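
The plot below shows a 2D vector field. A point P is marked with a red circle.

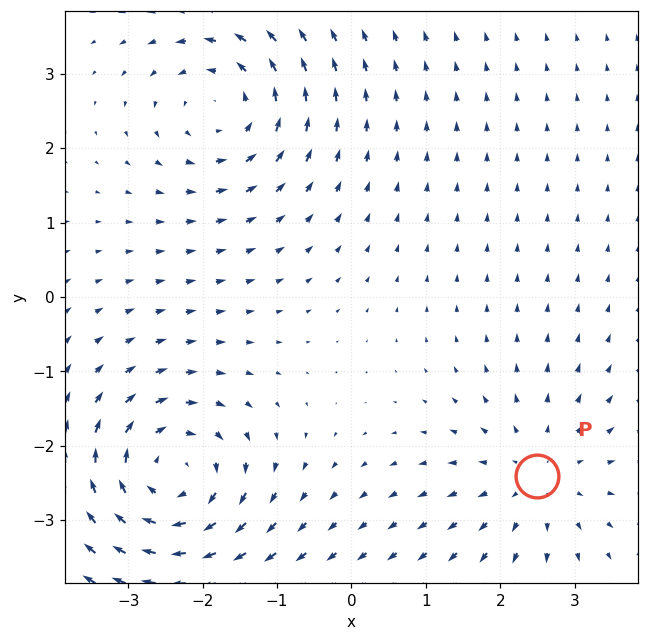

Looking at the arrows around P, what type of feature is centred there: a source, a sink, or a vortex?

At P (2.5, -2.4) the arrows spread outward. Divergence about +3, curl ≈0 — positive divergence with near-zero curl is a source.

source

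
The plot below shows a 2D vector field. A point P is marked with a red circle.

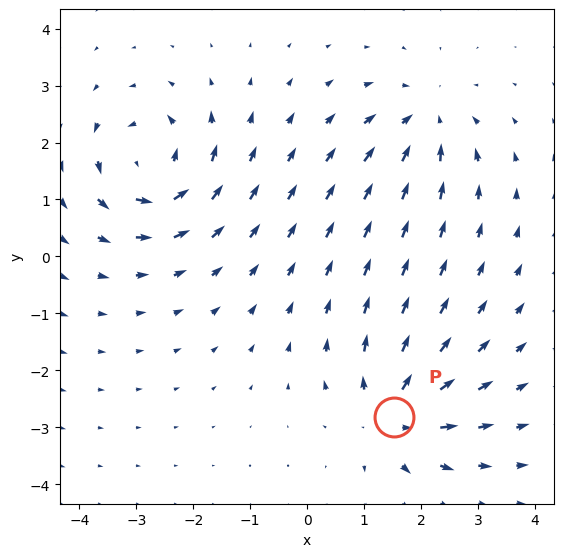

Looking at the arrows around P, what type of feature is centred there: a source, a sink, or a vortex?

source

At P (1.5, -2.8) the arrows spread outward. Divergence about +4, curl ≈0 — positive divergence with near-zero curl is a source.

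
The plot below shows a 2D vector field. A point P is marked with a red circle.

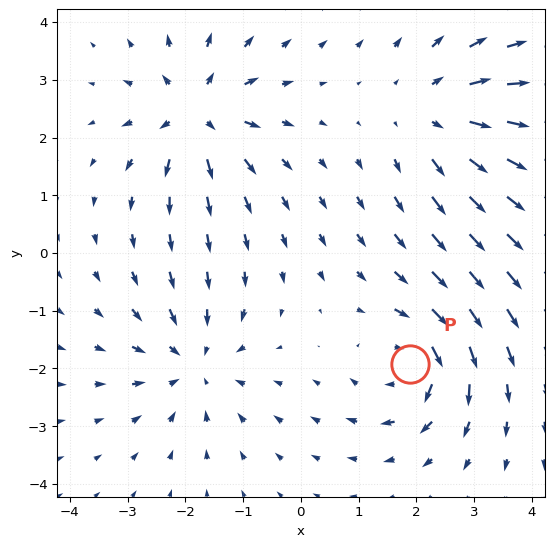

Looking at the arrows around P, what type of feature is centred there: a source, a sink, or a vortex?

At P (1.9, -1.9) the arrows circulate clockwise. Divergence ≈0, curl about -6 — near-zero divergence with nonzero curl is a vortex.

vortex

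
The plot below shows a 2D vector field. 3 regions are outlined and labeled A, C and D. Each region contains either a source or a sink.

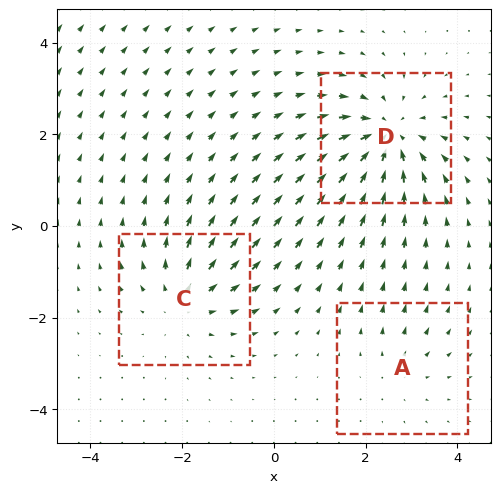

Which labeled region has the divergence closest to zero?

Divergence at each region's feature centre — A: about +2, C: about +3, D: about -5. Region A is closest to zero.

A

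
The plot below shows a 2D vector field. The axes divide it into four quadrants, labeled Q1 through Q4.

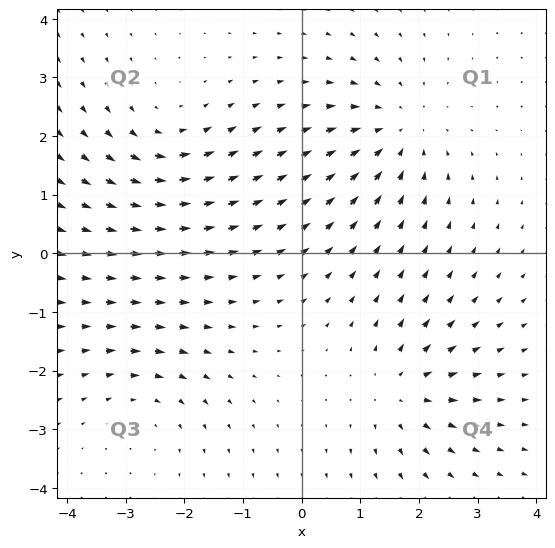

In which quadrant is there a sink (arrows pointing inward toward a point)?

Q1

The sink sits at approximately (1.6, 2.1), which lies in quadrant Q1. The divergence there is about -4, negative as expected for a sink.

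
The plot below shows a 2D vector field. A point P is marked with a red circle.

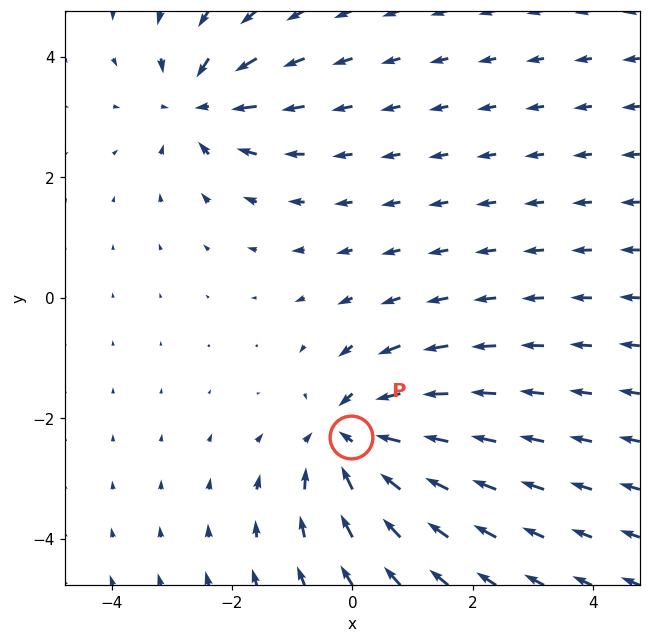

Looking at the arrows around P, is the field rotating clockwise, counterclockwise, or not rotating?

Near P at (-0.0, -2.3) the arrows show no circulation. The curl there is ≈0.

not rotating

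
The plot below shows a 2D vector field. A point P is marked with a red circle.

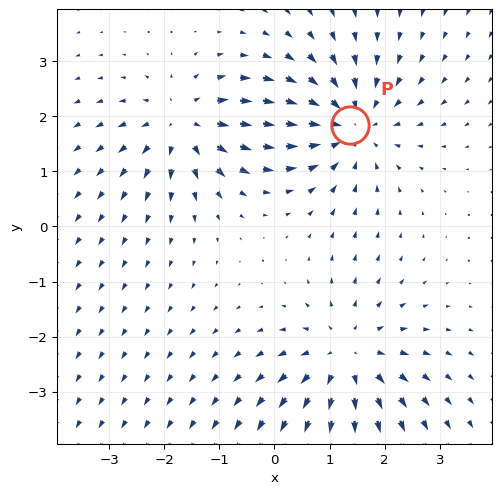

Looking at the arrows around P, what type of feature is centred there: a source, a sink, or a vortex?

sink

At P (1.4, 1.8) the arrows converge inward. Divergence about -3, curl ≈0 — negative divergence with near-zero curl is a sink.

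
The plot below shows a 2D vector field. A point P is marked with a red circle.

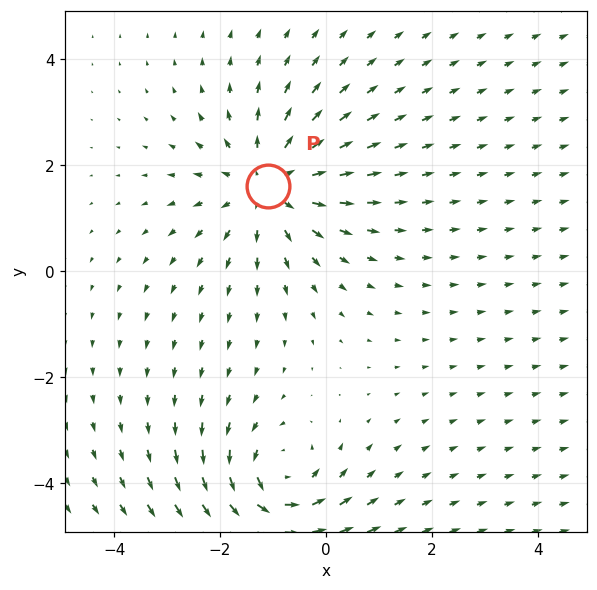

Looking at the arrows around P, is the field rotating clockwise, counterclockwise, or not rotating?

not rotating

Near P at (-1.1, 1.6) the arrows show no circulation. The curl there is ≈0.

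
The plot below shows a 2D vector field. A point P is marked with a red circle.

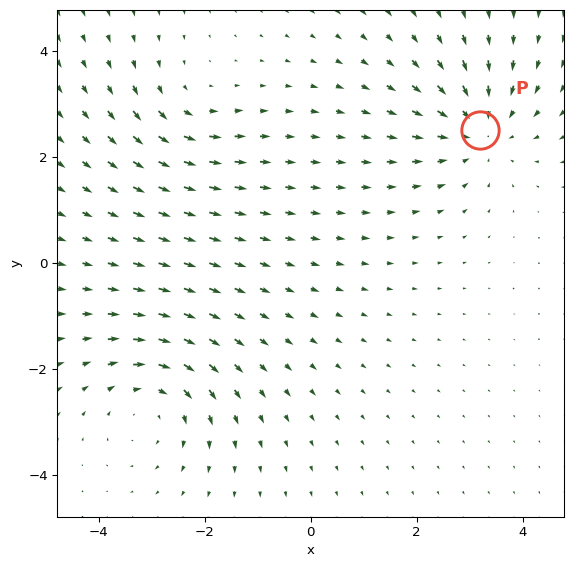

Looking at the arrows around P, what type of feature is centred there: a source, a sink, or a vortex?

sink

At P (3.2, 2.5) the arrows converge inward. Divergence about -4, curl ≈0 — negative divergence with near-zero curl is a sink.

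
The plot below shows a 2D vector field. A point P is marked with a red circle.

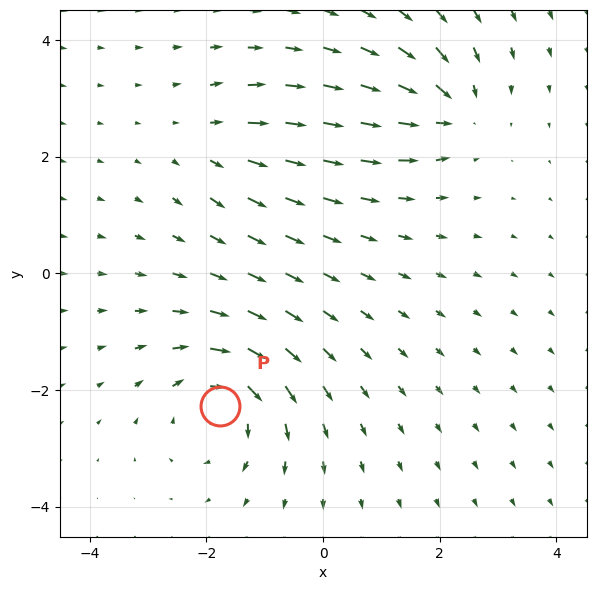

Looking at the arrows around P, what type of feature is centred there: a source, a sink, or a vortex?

vortex

At P (-1.8, -2.3) the arrows circulate clockwise. Divergence ≈0, curl about -5 — near-zero divergence with nonzero curl is a vortex.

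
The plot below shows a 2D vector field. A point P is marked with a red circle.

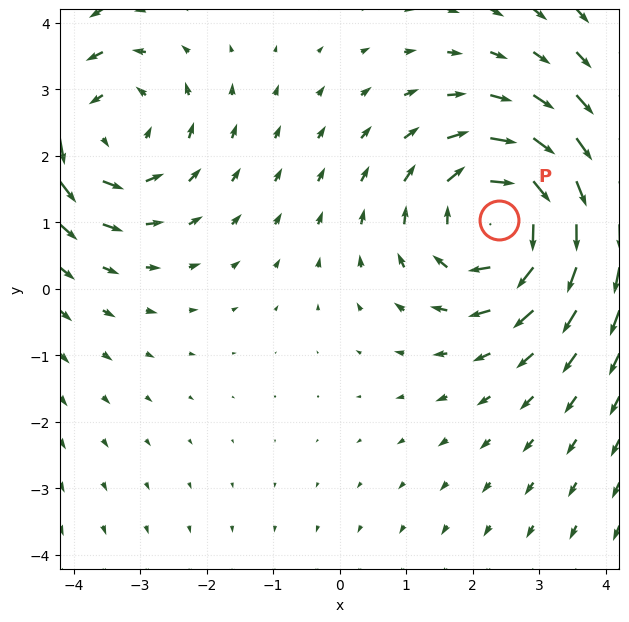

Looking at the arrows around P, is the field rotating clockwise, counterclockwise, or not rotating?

clockwise

Near P at (2.4, 1.0) the arrows circulate clockwise. The curl (z-component) there is about -4; negative curl means clockwise rotation.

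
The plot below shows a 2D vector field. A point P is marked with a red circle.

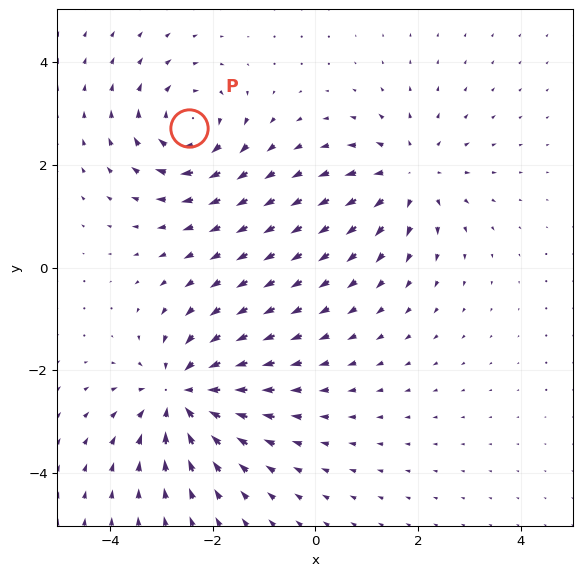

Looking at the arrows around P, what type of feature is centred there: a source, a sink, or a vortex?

vortex

At P (-2.5, 2.7) the arrows circulate clockwise. Divergence ≈0, curl about -5 — near-zero divergence with nonzero curl is a vortex.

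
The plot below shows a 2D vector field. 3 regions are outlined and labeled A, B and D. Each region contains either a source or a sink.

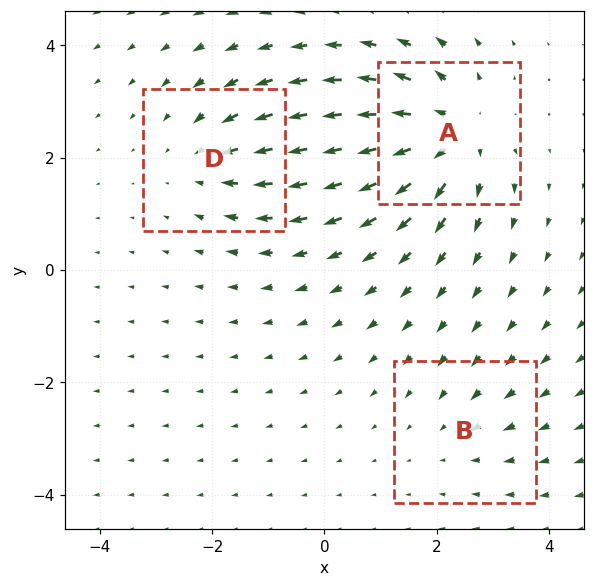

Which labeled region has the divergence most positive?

Divergence at each region's feature centre — A: about +5, B: about -2, D: about -3. Region A is most positive.

A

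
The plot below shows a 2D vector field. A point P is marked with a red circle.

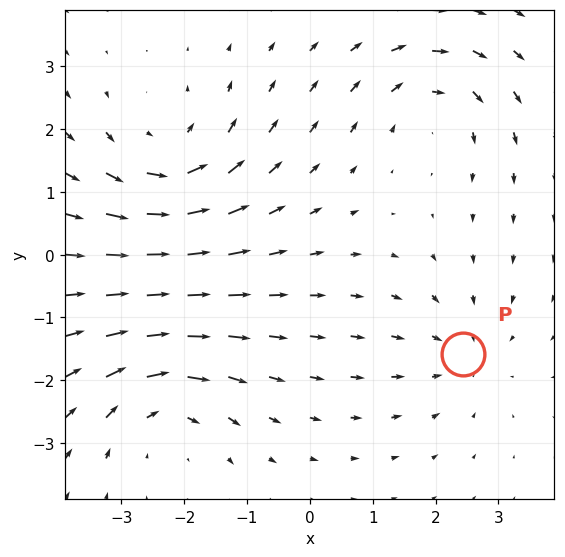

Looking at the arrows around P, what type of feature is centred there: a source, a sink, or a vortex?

At P (2.4, -1.6) the arrows converge inward. Divergence about -3, curl ≈0 — negative divergence with near-zero curl is a sink.

sink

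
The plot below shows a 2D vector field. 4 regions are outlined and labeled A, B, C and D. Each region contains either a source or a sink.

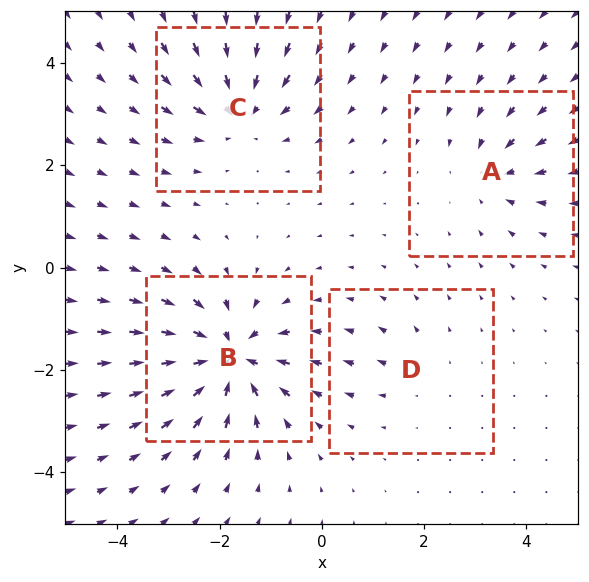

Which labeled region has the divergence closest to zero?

Divergence at each region's feature centre — A: about -4, B: about -8, C: about -6, D: about +2. Region D is closest to zero.

D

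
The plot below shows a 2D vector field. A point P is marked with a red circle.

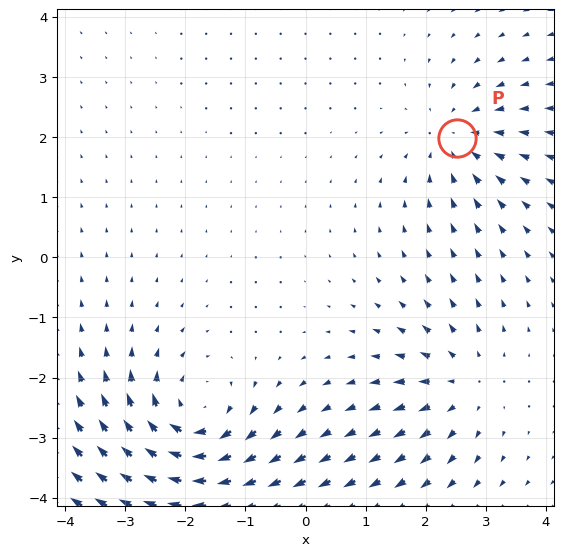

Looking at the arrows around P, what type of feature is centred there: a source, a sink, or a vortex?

At P (2.5, 2.0) the arrows converge inward. Divergence about -3, curl ≈0 — negative divergence with near-zero curl is a sink.

sink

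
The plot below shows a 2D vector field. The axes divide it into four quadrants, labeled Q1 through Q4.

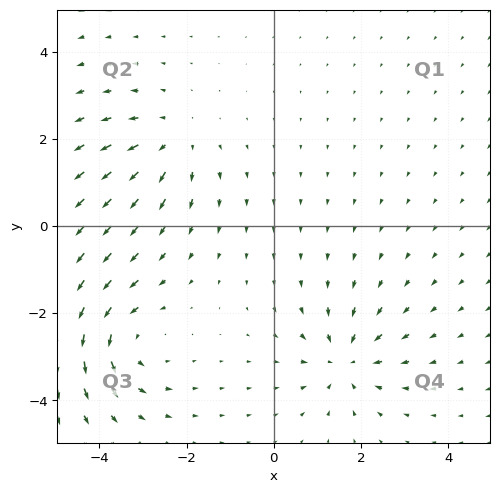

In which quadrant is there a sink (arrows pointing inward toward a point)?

The sink sits at approximately (1.6, -3.1), which lies in quadrant Q4. The divergence there is about -5, negative as expected for a sink.

Q4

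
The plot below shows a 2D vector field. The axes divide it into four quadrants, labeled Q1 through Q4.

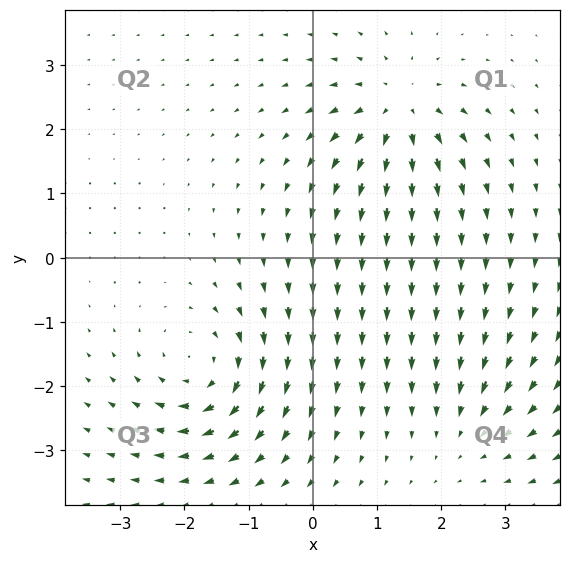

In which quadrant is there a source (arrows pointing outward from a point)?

Q1

The source sits at approximately (1.3, 2.3), which lies in quadrant Q1. The divergence there is about +6, positive as expected for a source.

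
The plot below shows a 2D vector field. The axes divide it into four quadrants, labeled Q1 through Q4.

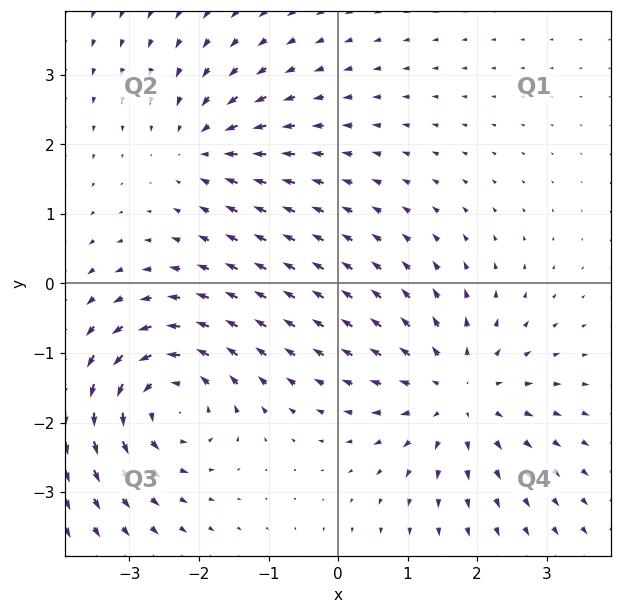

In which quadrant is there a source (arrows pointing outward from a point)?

Q4

The source sits at approximately (1.7, -1.6), which lies in quadrant Q4. The divergence there is about +4, positive as expected for a source.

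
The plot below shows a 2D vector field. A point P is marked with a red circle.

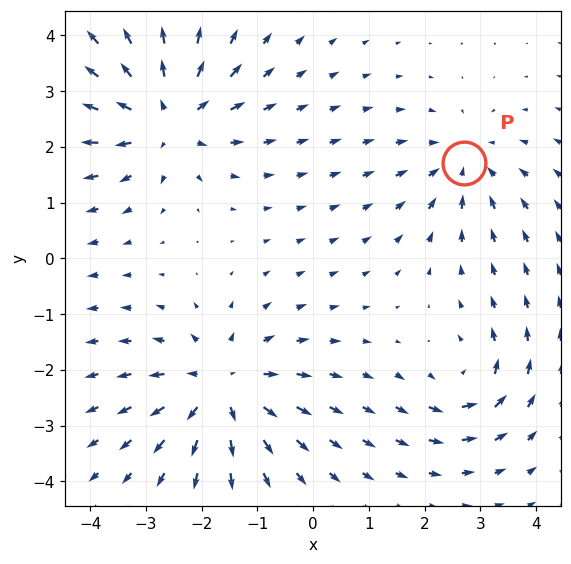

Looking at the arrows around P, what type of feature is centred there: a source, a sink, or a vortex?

At P (2.7, 1.7) the arrows converge inward. Divergence about -3, curl ≈0 — negative divergence with near-zero curl is a sink.

sink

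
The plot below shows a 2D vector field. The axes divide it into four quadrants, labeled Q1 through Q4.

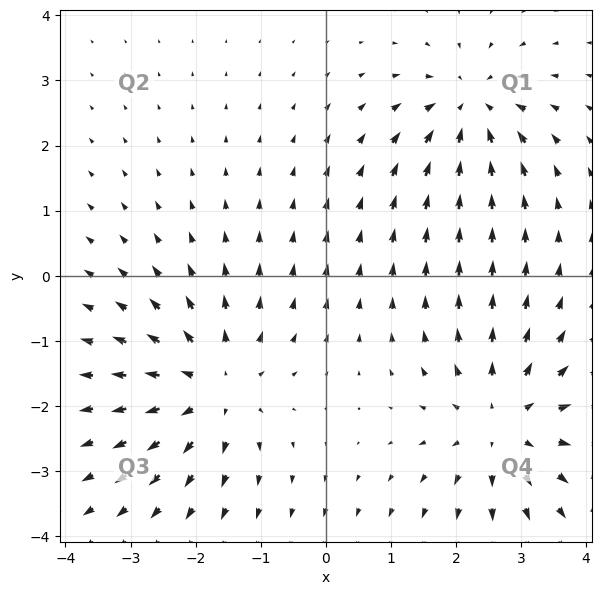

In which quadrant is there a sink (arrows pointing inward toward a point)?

The sink sits at approximately (2.2, 2.6), which lies in quadrant Q1. The divergence there is about -4, negative as expected for a sink.

Q1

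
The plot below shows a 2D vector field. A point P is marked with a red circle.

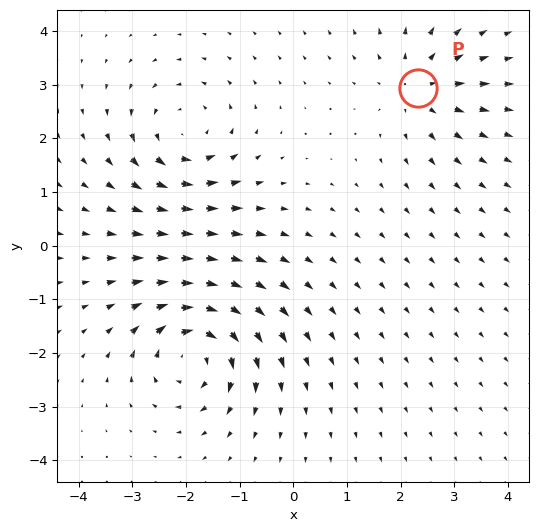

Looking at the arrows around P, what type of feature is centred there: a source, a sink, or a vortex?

source

At P (2.3, 2.9) the arrows spread outward. Divergence about +4, curl ≈0 — positive divergence with near-zero curl is a source.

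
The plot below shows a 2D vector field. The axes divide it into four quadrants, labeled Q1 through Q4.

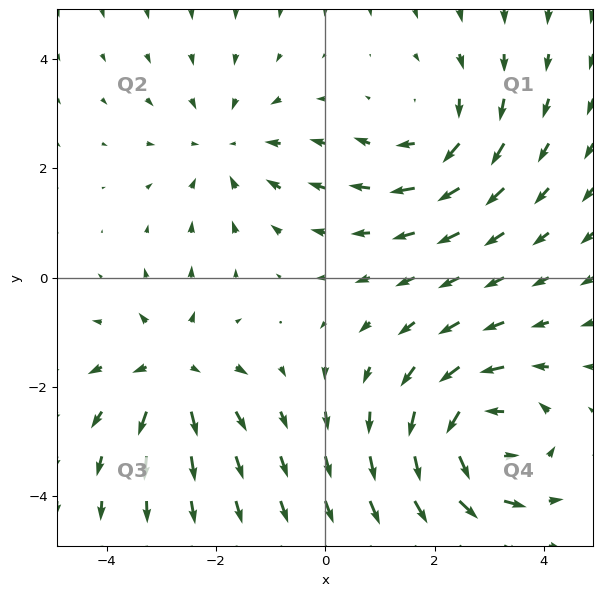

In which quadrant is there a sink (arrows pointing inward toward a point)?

The sink sits at approximately (-1.8, 2.4), which lies in quadrant Q2. The divergence there is about -3, negative as expected for a sink.

Q2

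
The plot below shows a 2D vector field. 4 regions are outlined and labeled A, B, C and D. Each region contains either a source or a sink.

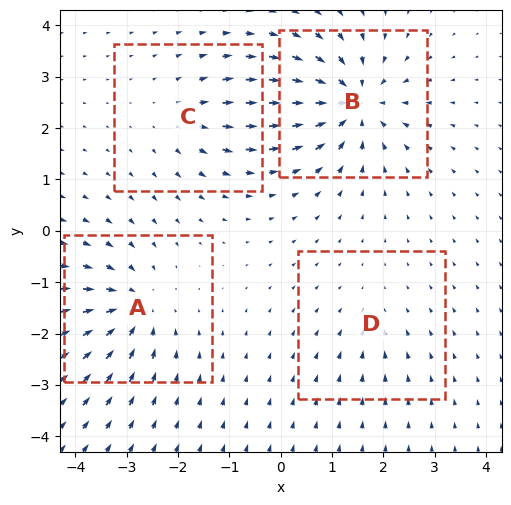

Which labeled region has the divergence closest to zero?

Divergence at each region's feature centre — A: about -6, B: about -8, C: about +4, D: about -2. Region D is closest to zero.

D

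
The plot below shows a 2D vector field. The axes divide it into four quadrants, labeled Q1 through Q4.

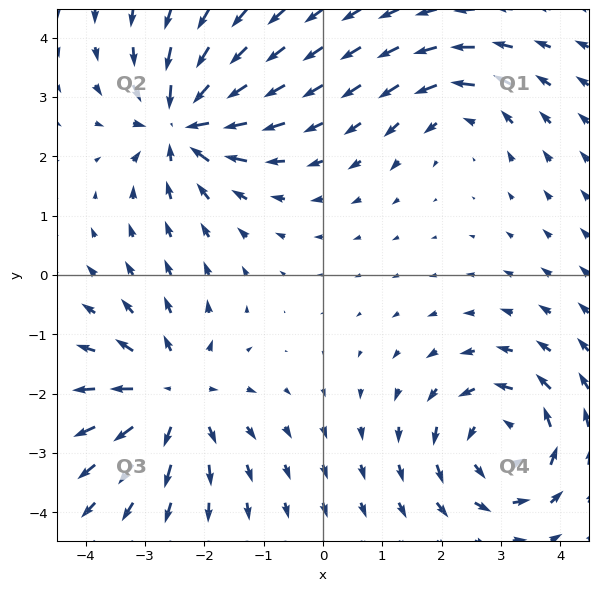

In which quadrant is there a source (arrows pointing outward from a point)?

The source sits at approximately (-2.5, -2.0), which lies in quadrant Q3. The divergence there is about +5, positive as expected for a source.

Q3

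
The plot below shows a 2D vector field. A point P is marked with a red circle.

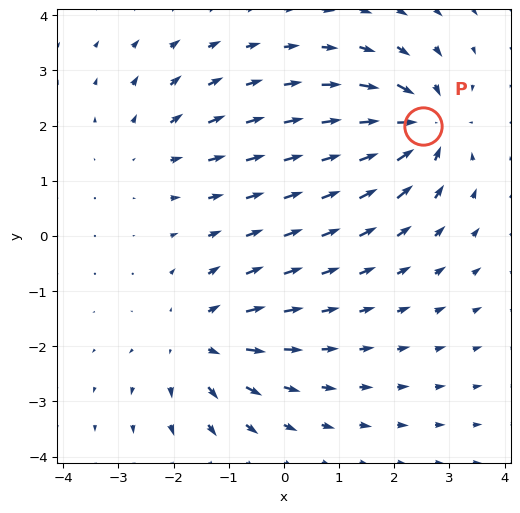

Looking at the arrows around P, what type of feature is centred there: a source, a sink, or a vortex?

At P (2.5, 2.0) the arrows converge inward. Divergence about -6, curl ≈0 — negative divergence with near-zero curl is a sink.

sink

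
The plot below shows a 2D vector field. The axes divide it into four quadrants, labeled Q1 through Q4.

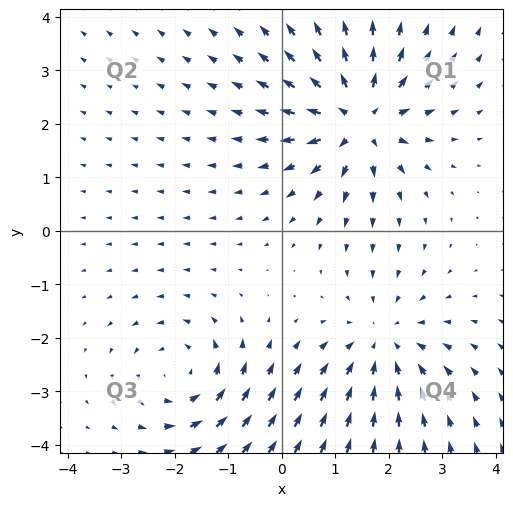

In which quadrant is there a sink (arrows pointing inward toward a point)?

The sink sits at approximately (1.9, -2.1), which lies in quadrant Q4. The divergence there is about -3, negative as expected for a sink.

Q4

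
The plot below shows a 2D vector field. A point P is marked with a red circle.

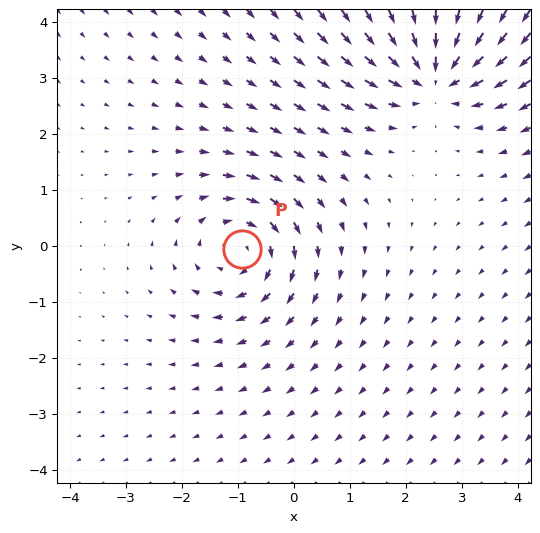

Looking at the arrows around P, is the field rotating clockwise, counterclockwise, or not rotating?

clockwise

Near P at (-0.9, -0.1) the arrows circulate clockwise. The curl (z-component) there is about -4; negative curl means clockwise rotation.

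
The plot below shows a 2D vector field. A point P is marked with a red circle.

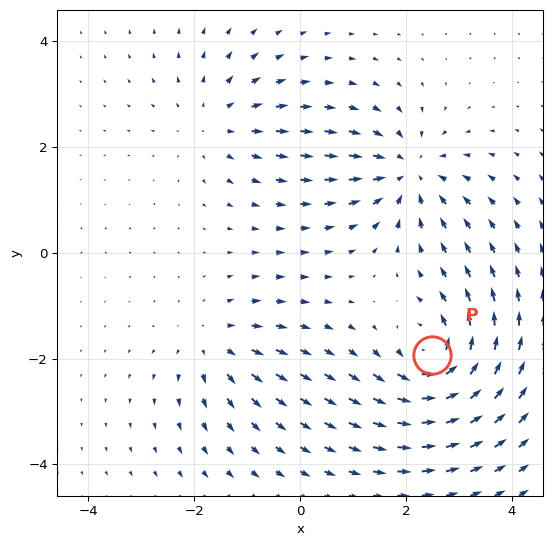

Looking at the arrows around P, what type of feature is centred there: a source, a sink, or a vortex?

At P (2.5, -1.9) the arrows circulate counterclockwise. Divergence ≈0, curl about +6 — near-zero divergence with nonzero curl is a vortex.

vortex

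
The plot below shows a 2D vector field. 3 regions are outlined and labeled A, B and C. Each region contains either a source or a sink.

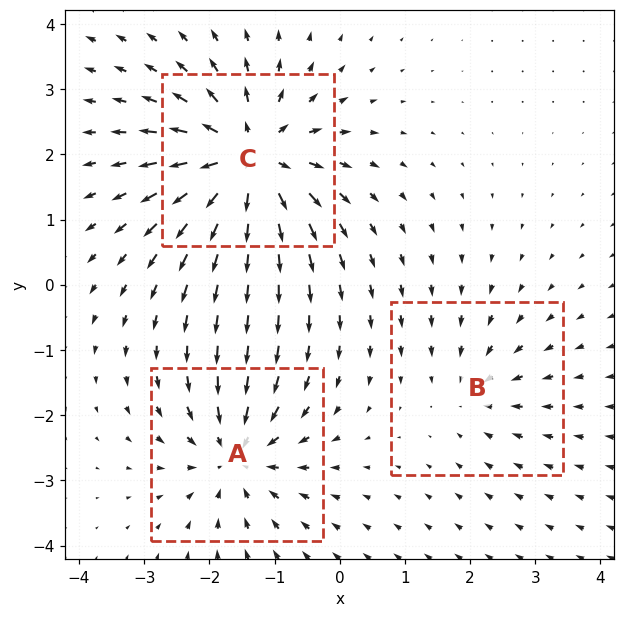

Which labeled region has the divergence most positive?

C

Divergence at each region's feature centre — A: about -4, B: about -2, C: about +6. Region C is most positive.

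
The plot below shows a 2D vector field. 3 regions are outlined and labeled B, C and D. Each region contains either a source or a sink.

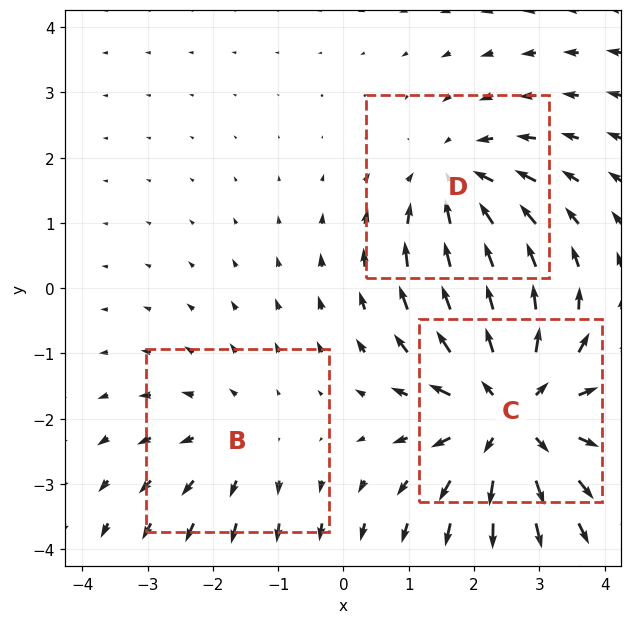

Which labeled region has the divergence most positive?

C

Divergence at each region's feature centre — B: about +2, C: about +4, D: about -3. Region C is most positive.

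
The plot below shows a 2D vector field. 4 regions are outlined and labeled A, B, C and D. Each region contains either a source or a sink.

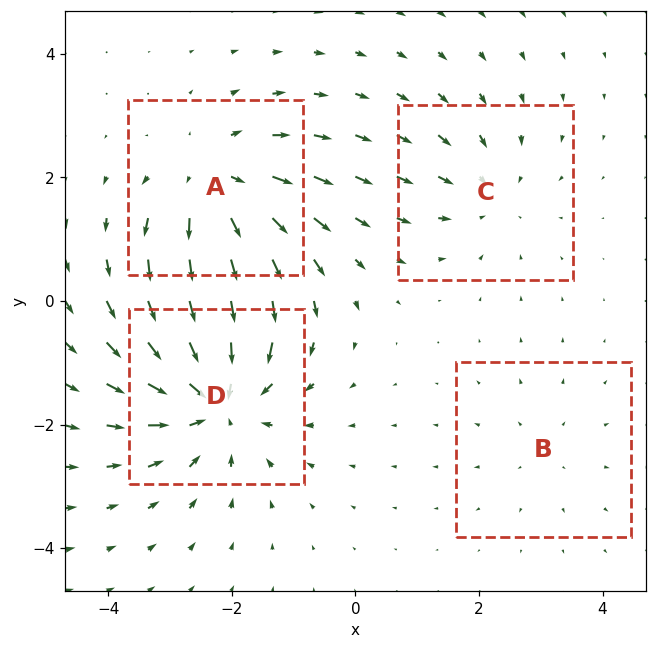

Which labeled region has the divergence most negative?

Divergence at each region's feature centre — A: about +5, B: about +2, C: about -3, D: about -6. Region D is most negative.

D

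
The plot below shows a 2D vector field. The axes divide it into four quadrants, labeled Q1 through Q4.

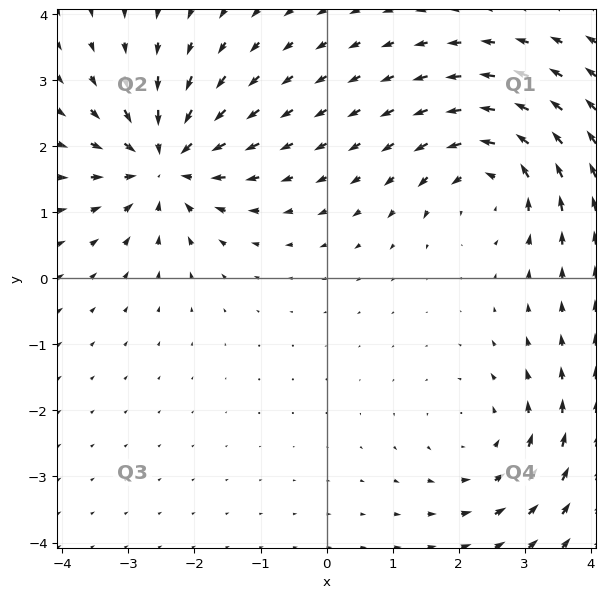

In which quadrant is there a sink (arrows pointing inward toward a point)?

The sink sits at approximately (-2.4, 1.7), which lies in quadrant Q2. The divergence there is about -6, negative as expected for a sink.

Q2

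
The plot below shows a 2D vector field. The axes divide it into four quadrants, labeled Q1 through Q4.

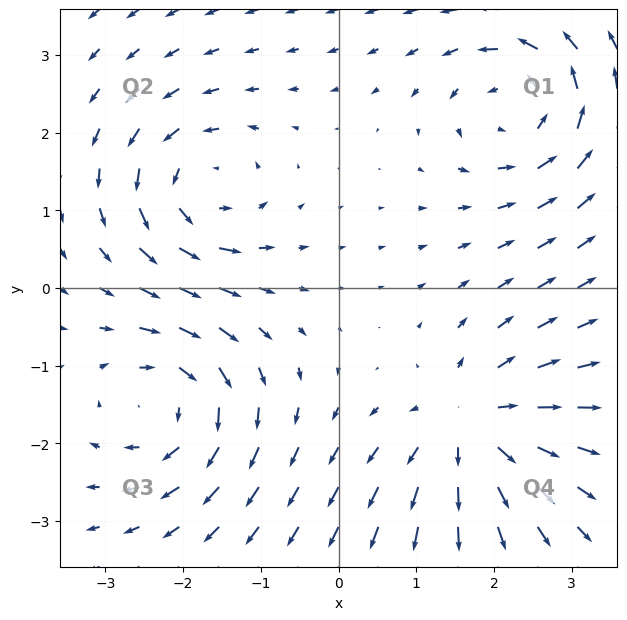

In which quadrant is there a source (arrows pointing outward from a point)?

The source sits at approximately (1.7, -1.8), which lies in quadrant Q4. The divergence there is about +5, positive as expected for a source.

Q4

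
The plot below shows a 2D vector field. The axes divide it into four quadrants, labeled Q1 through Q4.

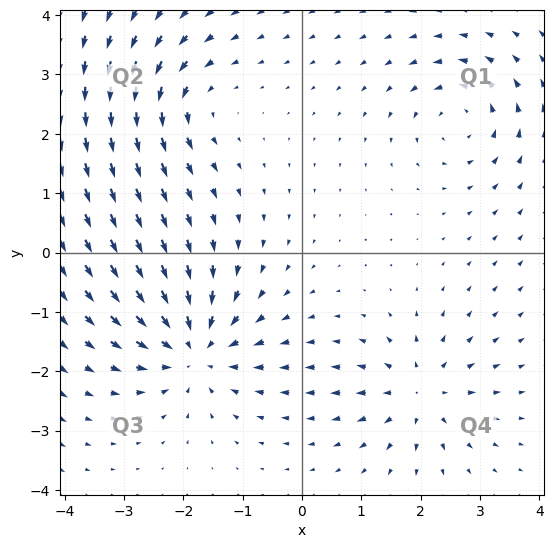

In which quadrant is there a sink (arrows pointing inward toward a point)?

Q3

The sink sits at approximately (-1.8, -1.6), which lies in quadrant Q3. The divergence there is about -6, negative as expected for a sink.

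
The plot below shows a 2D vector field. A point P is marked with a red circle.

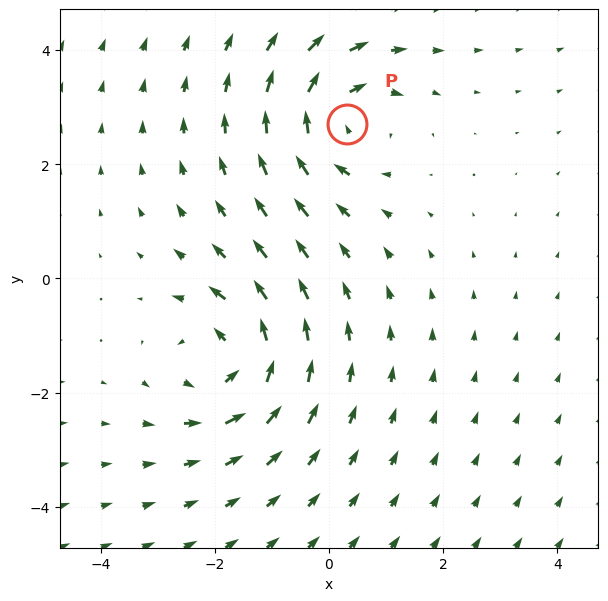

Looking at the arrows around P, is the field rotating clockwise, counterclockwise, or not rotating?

clockwise

Near P at (0.3, 2.7) the arrows circulate clockwise. The curl (z-component) there is about -4; negative curl means clockwise rotation.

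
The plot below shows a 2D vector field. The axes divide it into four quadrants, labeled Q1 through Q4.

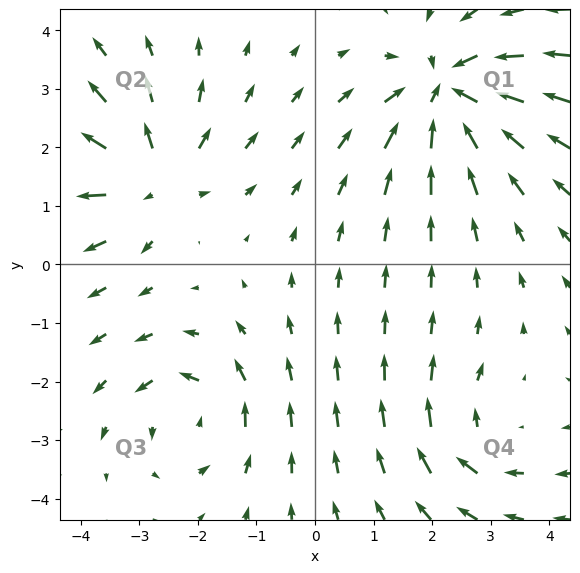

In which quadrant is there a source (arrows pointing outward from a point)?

Q2

The source sits at approximately (-2.8, 1.5), which lies in quadrant Q2. The divergence there is about +5, positive as expected for a source.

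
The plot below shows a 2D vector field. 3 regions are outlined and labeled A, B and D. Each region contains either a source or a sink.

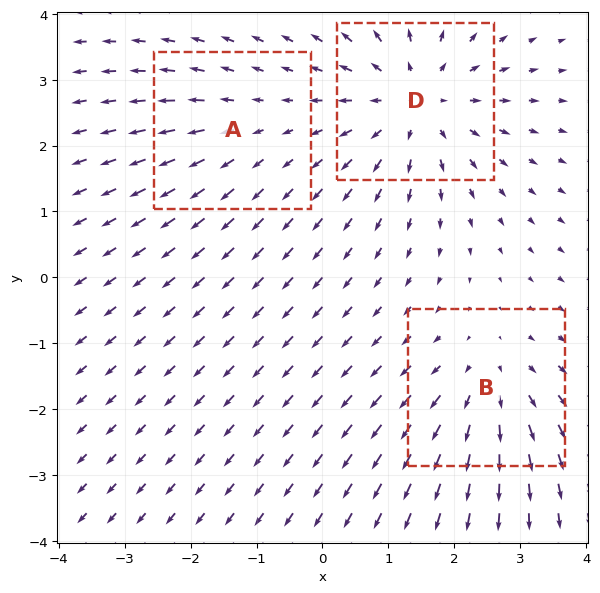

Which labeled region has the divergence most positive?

D

Divergence at each region's feature centre — A: about +2, B: about +3, D: about +4. Region D is most positive.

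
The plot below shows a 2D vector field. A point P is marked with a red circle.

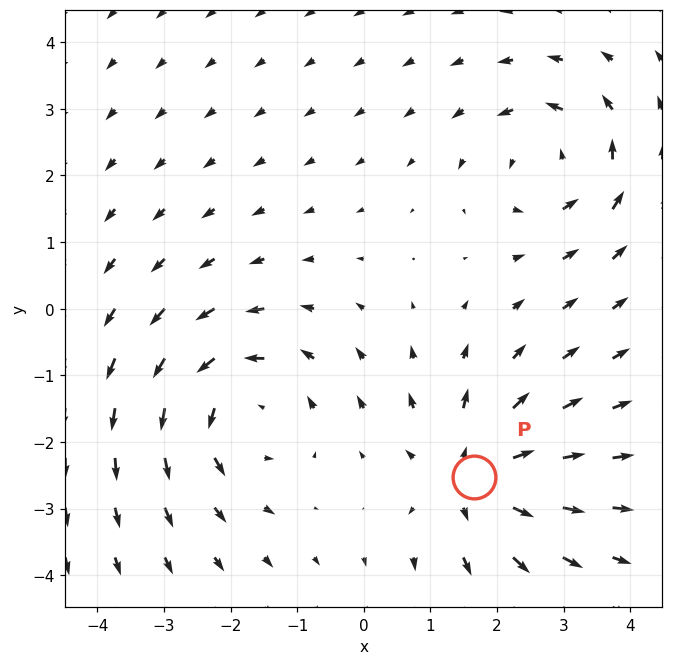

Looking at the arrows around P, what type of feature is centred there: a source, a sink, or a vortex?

source

At P (1.7, -2.5) the arrows spread outward. Divergence about +4, curl ≈0 — positive divergence with near-zero curl is a source.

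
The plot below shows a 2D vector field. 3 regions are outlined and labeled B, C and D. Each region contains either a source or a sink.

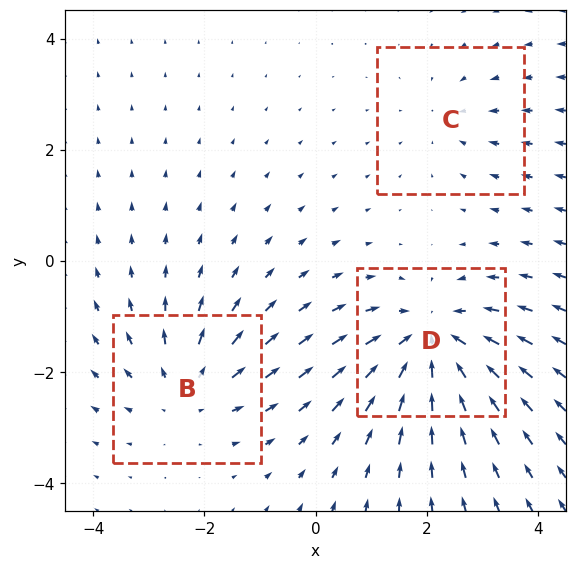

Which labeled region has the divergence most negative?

D

Divergence at each region's feature centre — B: about +3, C: about -2, D: about -4. Region D is most negative.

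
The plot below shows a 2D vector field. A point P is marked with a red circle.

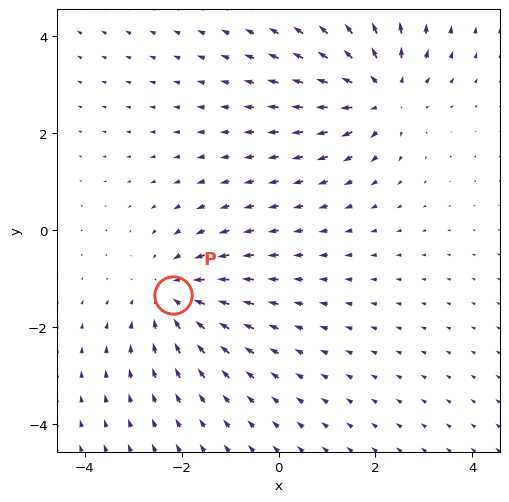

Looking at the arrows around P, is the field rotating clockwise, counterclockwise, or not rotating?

not rotating

Near P at (-2.2, -1.3) the arrows show no circulation. The curl there is ≈0.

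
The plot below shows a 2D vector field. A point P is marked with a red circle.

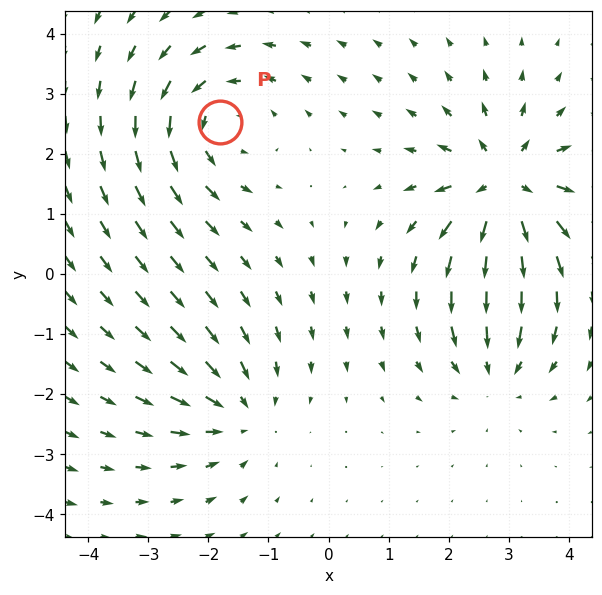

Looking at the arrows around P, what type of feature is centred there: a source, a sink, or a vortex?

At P (-1.8, 2.5) the arrows circulate counterclockwise. Divergence ≈0, curl about +3 — near-zero divergence with nonzero curl is a vortex.

vortex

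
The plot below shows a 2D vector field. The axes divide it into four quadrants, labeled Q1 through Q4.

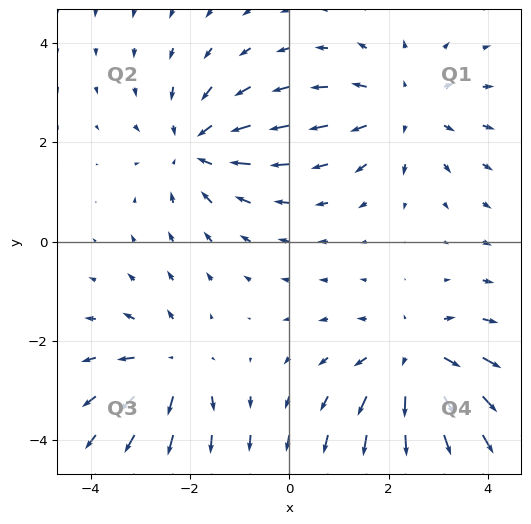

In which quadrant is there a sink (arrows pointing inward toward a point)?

Q2

The sink sits at approximately (-1.9, 1.9), which lies in quadrant Q2. The divergence there is about -4, negative as expected for a sink.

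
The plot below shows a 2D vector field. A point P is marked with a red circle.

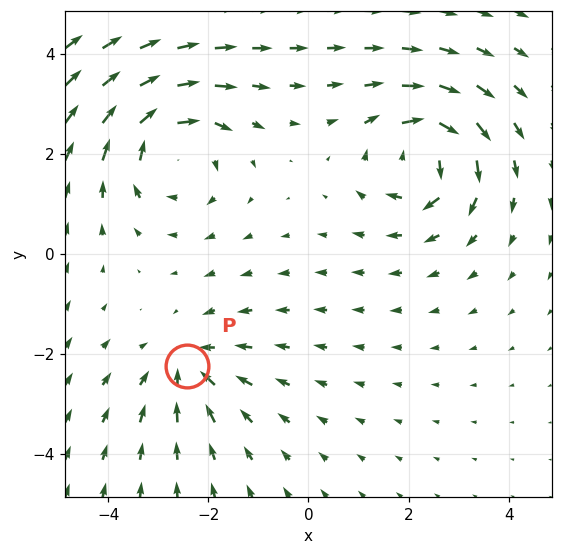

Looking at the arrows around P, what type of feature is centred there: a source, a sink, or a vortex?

sink

At P (-2.4, -2.2) the arrows converge inward. Divergence about -4, curl ≈0 — negative divergence with near-zero curl is a sink.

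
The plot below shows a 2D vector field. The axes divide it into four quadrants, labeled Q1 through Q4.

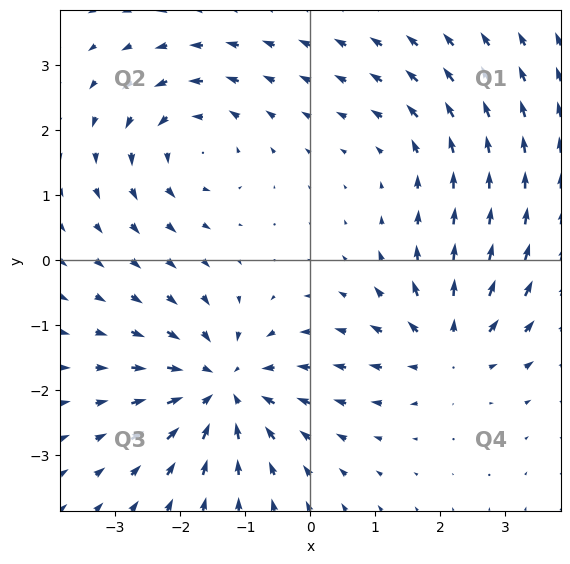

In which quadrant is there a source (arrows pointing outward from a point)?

Q4

The source sits at approximately (2.1, -1.3), which lies in quadrant Q4. The divergence there is about +5, positive as expected for a source.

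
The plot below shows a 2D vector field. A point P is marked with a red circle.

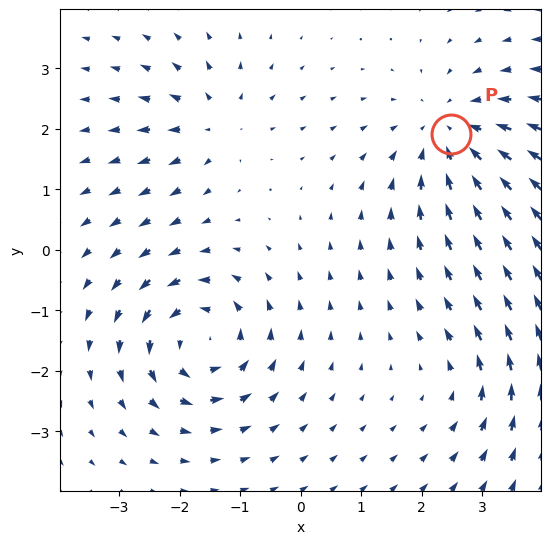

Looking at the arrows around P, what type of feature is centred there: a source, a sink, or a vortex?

At P (2.5, 1.9) the arrows converge inward. Divergence about -4, curl ≈0 — negative divergence with near-zero curl is a sink.

sink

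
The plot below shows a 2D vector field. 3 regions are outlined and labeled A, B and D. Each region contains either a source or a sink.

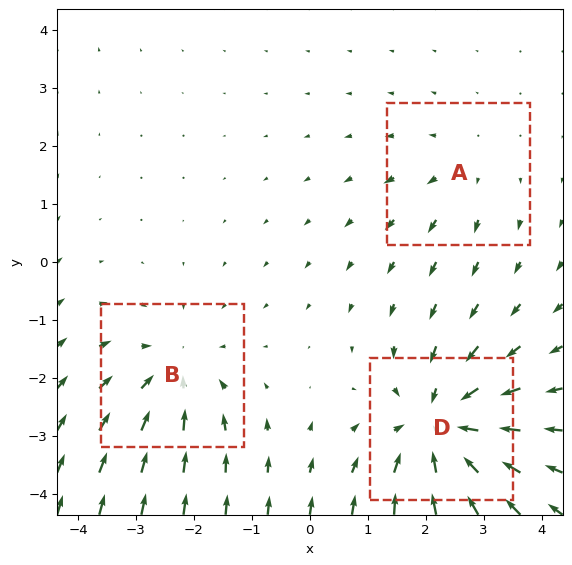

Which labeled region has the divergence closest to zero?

Divergence at each region's feature centre — A: about +2, B: about -3, D: about -5. Region A is closest to zero.

A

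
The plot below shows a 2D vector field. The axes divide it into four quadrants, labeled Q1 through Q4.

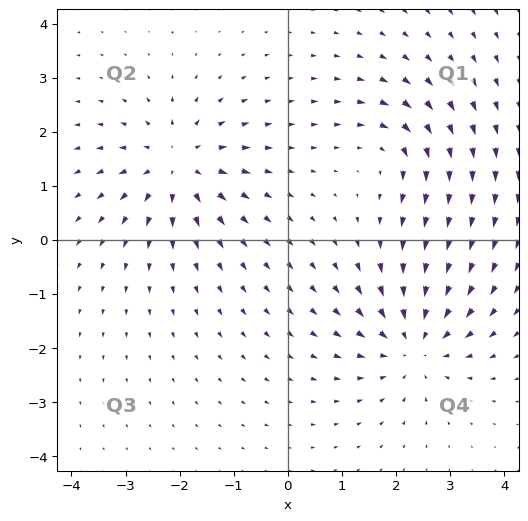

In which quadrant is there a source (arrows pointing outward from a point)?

The source sits at approximately (-2.0, 1.4), which lies in quadrant Q2. The divergence there is about +4, positive as expected for a source.

Q2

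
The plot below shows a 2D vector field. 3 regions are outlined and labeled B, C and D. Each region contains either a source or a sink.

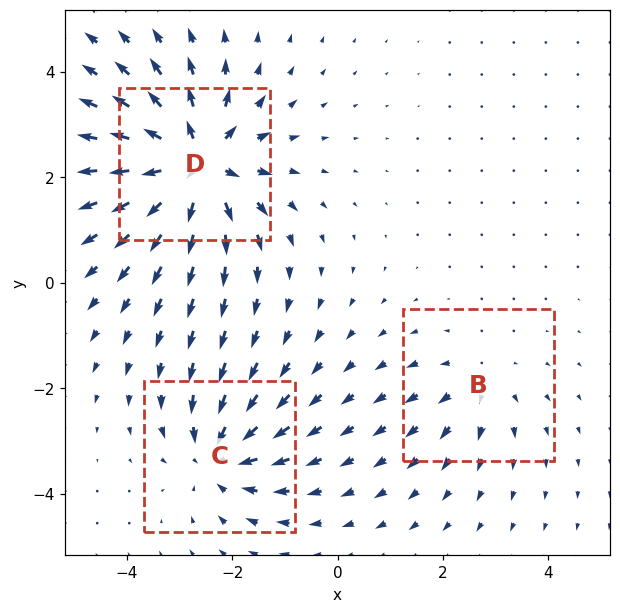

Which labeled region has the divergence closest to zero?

B

Divergence at each region's feature centre — B: about +2, C: about -4, D: about +6. Region B is closest to zero.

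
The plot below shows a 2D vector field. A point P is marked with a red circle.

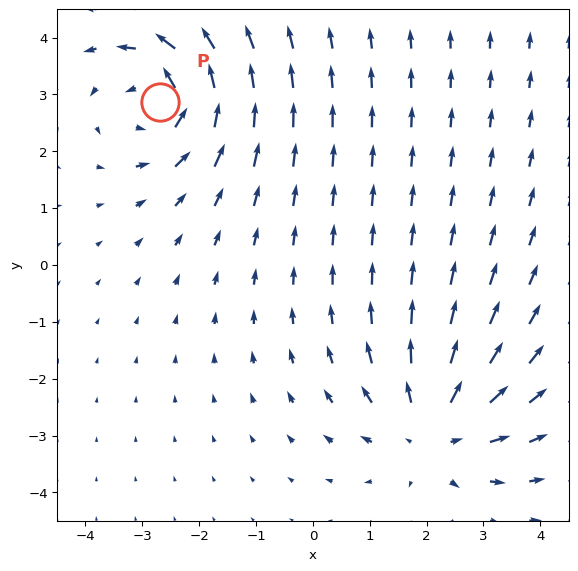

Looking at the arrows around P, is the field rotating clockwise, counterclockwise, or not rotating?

counterclockwise

Near P at (-2.7, 2.9) the arrows circulate counterclockwise. The curl (z-component) there is about +4; positive curl means counterclockwise rotation.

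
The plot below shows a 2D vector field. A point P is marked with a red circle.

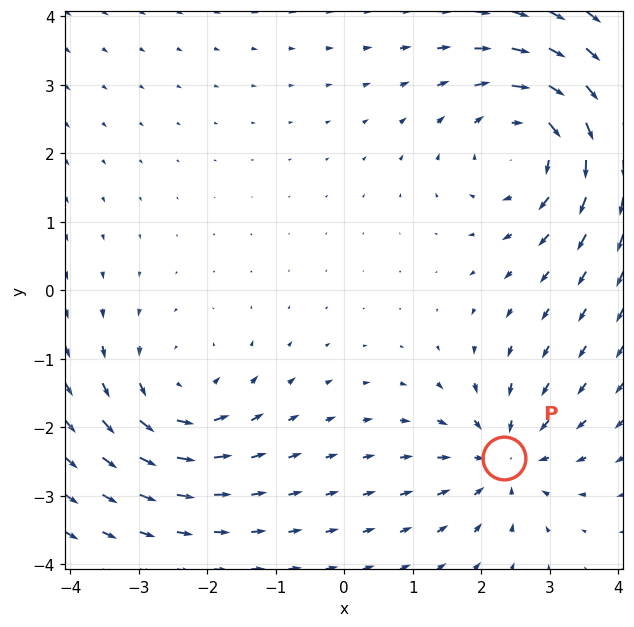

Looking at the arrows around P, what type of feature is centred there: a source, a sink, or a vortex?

At P (2.3, -2.5) the arrows converge inward. Divergence about -3, curl ≈0 — negative divergence with near-zero curl is a sink.

sink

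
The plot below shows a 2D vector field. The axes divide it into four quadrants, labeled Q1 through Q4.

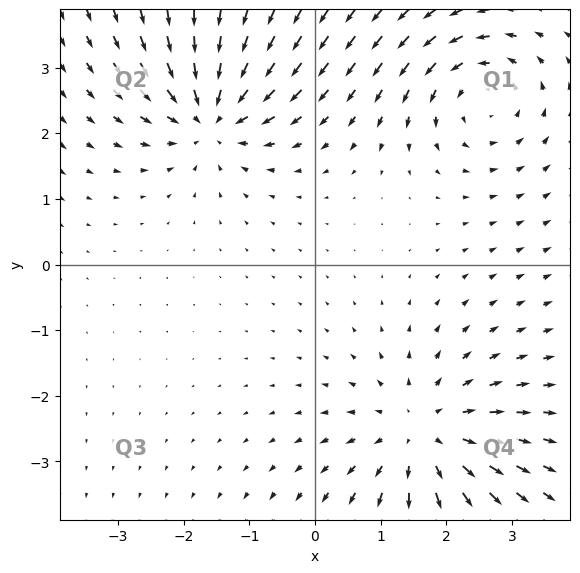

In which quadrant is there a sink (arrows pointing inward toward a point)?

Q2

The sink sits at approximately (-1.6, 2.3), which lies in quadrant Q2. The divergence there is about -6, negative as expected for a sink.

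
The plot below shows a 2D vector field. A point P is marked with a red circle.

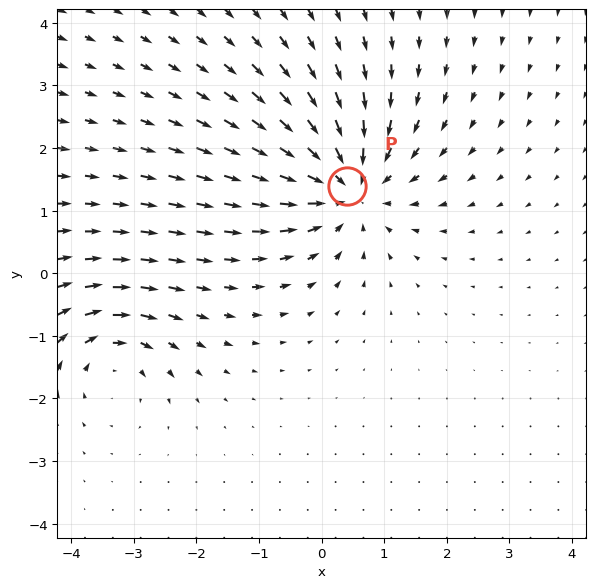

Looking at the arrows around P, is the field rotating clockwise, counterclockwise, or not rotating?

not rotating

Near P at (0.4, 1.4) the arrows show no circulation. The curl there is ≈0.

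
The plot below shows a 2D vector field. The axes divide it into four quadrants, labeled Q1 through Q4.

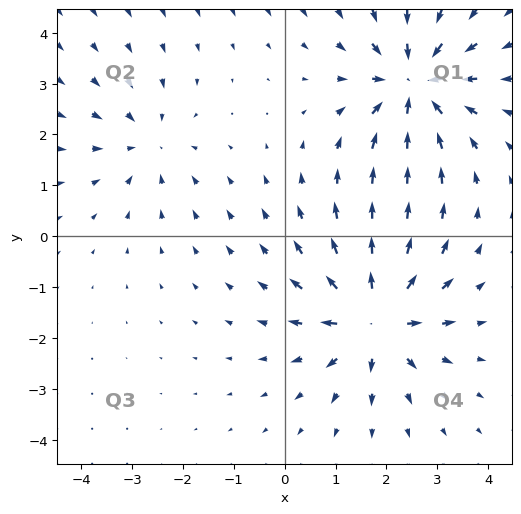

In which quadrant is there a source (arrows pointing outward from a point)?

The source sits at approximately (1.8, -1.6), which lies in quadrant Q4. The divergence there is about +6, positive as expected for a source.

Q4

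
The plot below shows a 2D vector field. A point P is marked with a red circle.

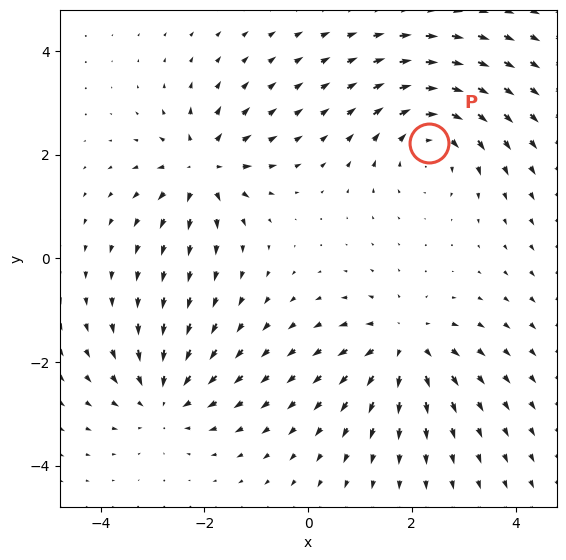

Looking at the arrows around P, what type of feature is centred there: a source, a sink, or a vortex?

At P (2.3, 2.2) the arrows circulate clockwise. Divergence ≈0, curl about -4 — near-zero divergence with nonzero curl is a vortex.

vortex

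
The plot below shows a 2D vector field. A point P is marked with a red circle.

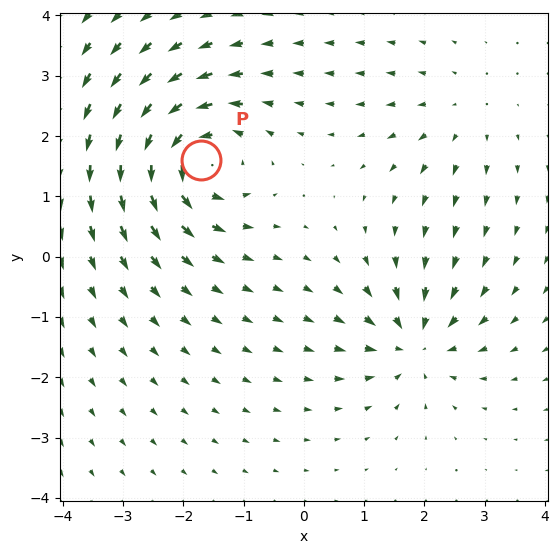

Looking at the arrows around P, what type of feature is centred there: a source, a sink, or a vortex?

At P (-1.7, 1.6) the arrows circulate counterclockwise. Divergence ≈0, curl about +6 — near-zero divergence with nonzero curl is a vortex.

vortex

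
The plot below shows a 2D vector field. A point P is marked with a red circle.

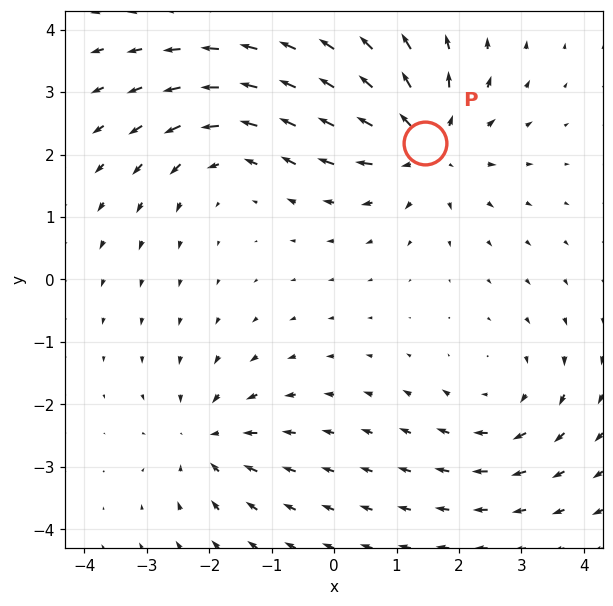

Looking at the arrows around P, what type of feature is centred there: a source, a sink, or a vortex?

At P (1.5, 2.2) the arrows spread outward. Divergence about +6, curl ≈0 — positive divergence with near-zero curl is a source.

source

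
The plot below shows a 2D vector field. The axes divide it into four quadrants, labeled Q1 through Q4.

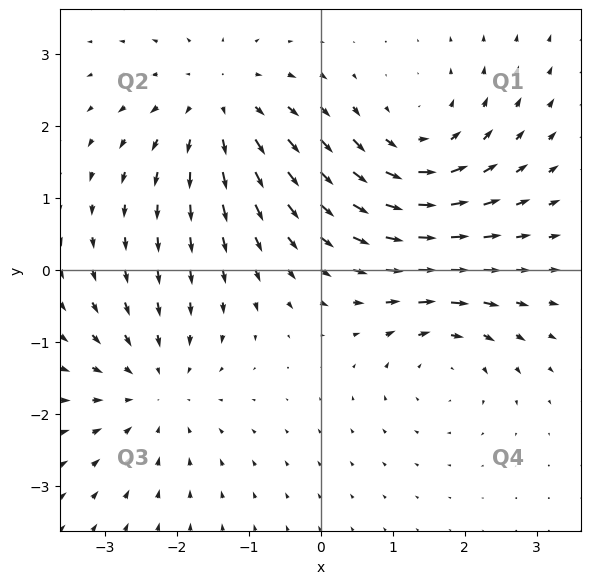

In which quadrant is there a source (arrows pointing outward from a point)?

The source sits at approximately (-1.4, 2.3), which lies in quadrant Q2. The divergence there is about +4, positive as expected for a source.

Q2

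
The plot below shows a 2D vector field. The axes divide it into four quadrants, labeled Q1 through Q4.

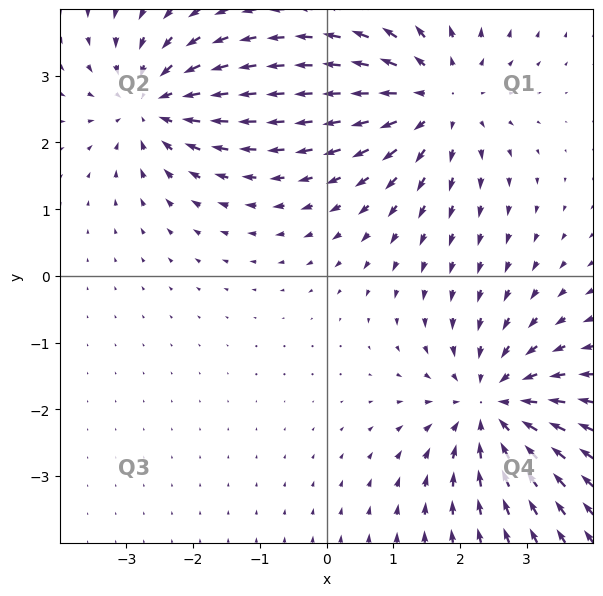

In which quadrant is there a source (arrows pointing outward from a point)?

The source sits at approximately (1.7, 2.7), which lies in quadrant Q1. The divergence there is about +3, positive as expected for a source.

Q1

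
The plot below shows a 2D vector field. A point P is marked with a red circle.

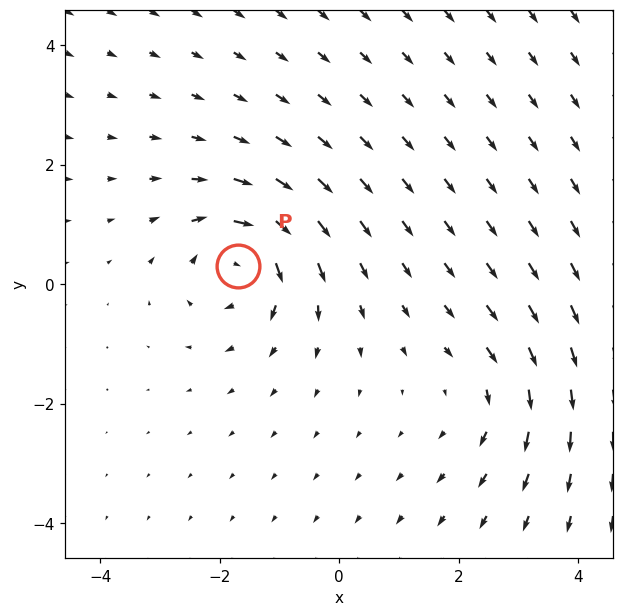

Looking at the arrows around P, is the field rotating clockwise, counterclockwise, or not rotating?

Near P at (-1.7, 0.3) the arrows circulate clockwise. The curl (z-component) there is about -4; negative curl means clockwise rotation.

clockwise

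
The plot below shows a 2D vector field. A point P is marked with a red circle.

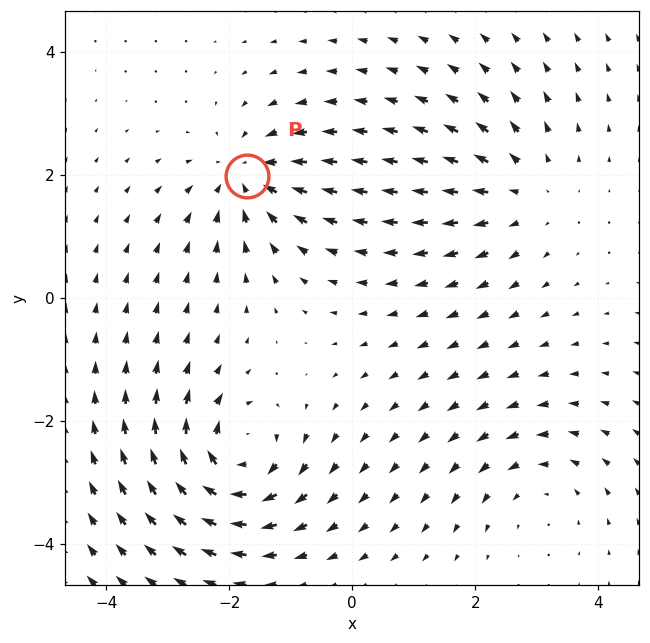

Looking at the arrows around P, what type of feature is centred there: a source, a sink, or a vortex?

At P (-1.7, 2.0) the arrows converge inward. Divergence about -4, curl ≈0 — negative divergence with near-zero curl is a sink.

sink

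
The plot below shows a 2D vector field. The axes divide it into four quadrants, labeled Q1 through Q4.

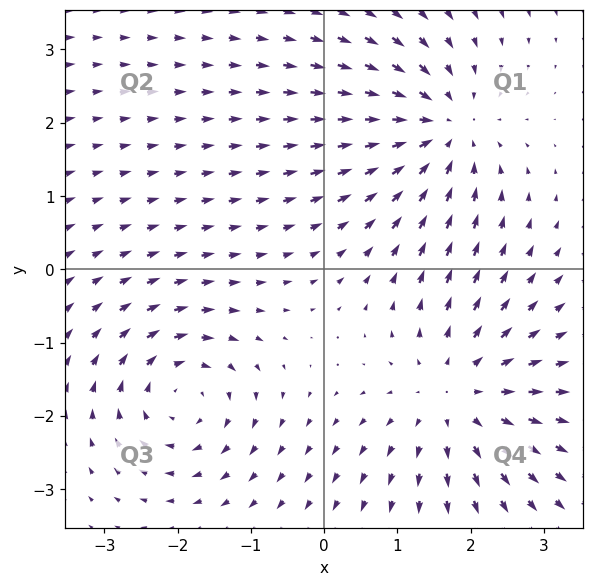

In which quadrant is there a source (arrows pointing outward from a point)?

Q4

The source sits at approximately (1.8, -1.7), which lies in quadrant Q4. The divergence there is about +4, positive as expected for a source.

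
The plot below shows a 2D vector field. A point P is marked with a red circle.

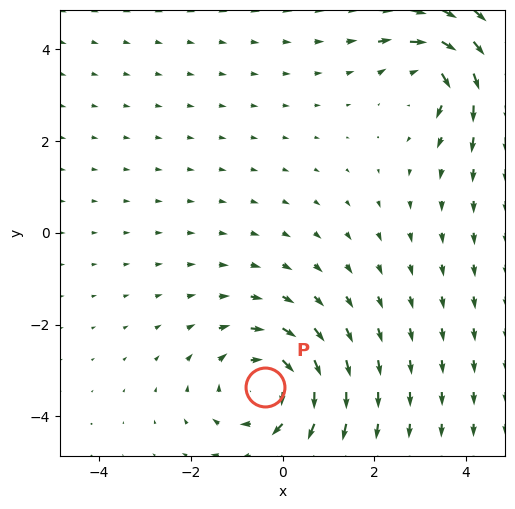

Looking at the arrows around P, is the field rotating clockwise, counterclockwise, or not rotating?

clockwise

Near P at (-0.4, -3.4) the arrows circulate clockwise. The curl (z-component) there is about -3; negative curl means clockwise rotation.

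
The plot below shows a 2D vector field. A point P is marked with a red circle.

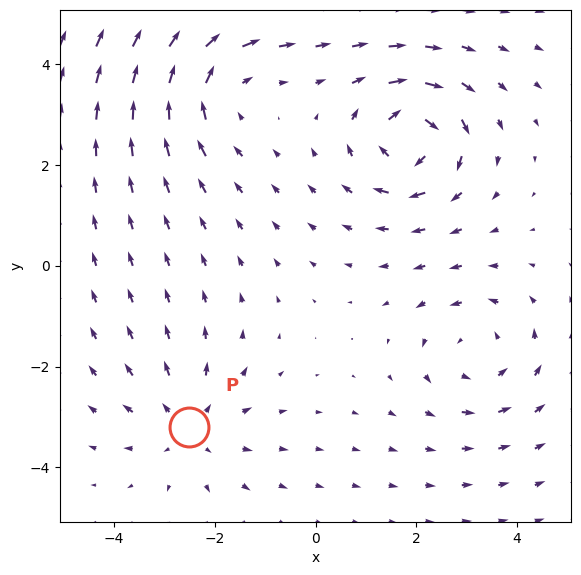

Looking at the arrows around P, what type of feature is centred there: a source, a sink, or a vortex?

At P (-2.5, -3.2) the arrows spread outward. Divergence about +3, curl ≈0 — positive divergence with near-zero curl is a source.

source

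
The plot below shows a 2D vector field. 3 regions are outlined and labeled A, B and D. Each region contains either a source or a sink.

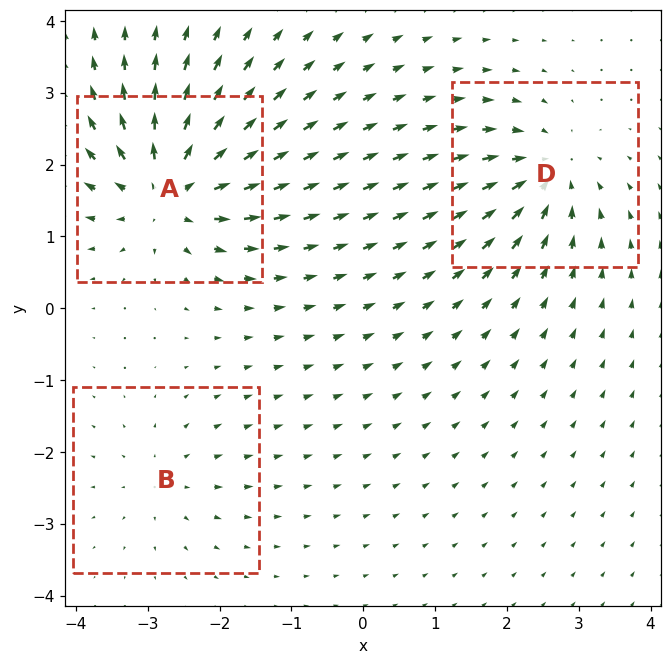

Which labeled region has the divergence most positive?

A

Divergence at each region's feature centre — A: about +6, B: about +2, D: about -4. Region A is most positive.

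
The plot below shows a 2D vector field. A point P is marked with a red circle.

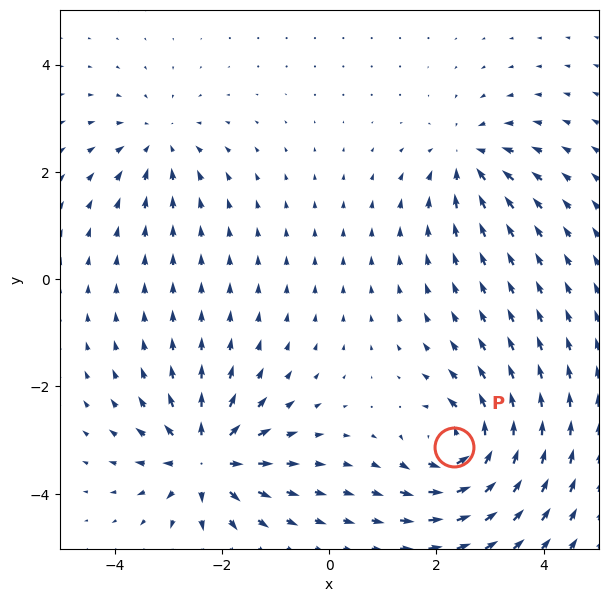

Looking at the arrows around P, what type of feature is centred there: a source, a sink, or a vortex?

vortex

At P (2.3, -3.1) the arrows circulate counterclockwise. Divergence ≈0, curl about +7 — near-zero divergence with nonzero curl is a vortex.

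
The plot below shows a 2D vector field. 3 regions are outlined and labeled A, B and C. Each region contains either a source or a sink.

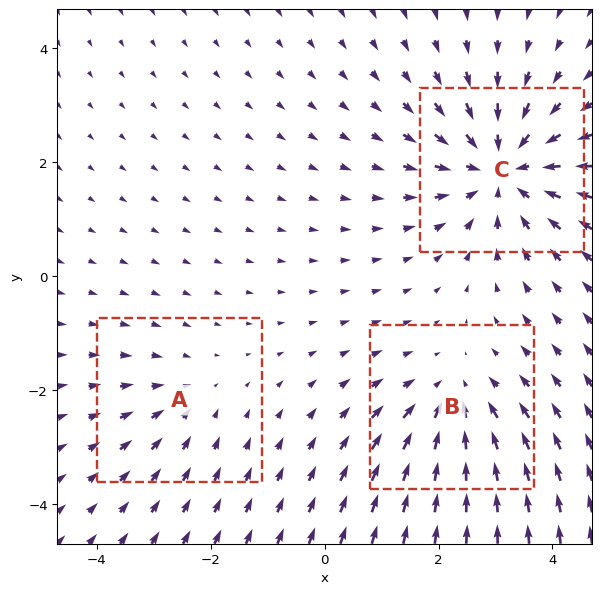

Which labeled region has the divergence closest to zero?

Divergence at each region's feature centre — A: about -2, B: about -3, C: about -4. Region A is closest to zero.

A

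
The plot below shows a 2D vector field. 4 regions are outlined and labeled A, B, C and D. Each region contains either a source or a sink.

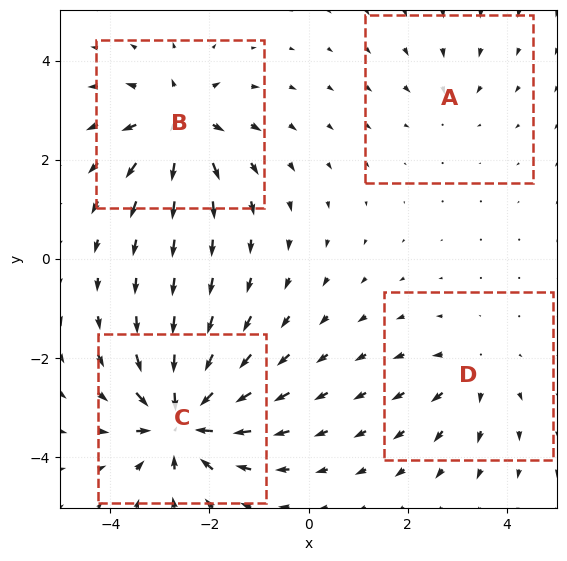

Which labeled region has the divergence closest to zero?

Divergence at each region's feature centre — A: about -3, B: about +7, C: about -9, D: about +4. Region A is closest to zero.

A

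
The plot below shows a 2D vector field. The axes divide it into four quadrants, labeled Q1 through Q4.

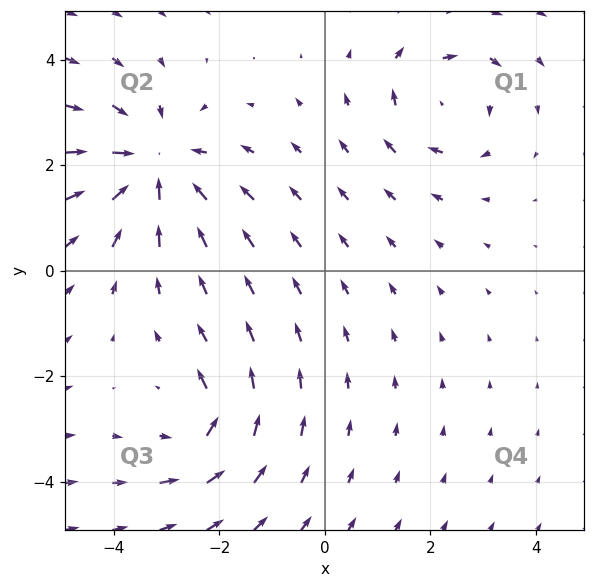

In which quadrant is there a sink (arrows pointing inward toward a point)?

Q2

The sink sits at approximately (-3.2, 2.0), which lies in quadrant Q2. The divergence there is about -4, negative as expected for a sink.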